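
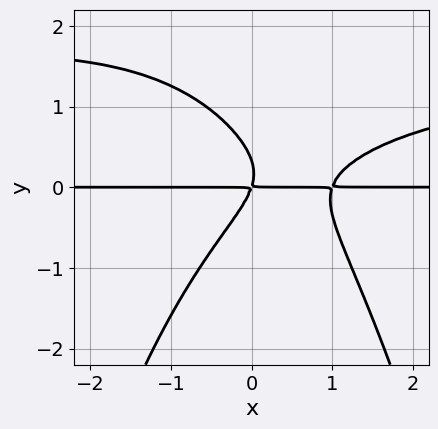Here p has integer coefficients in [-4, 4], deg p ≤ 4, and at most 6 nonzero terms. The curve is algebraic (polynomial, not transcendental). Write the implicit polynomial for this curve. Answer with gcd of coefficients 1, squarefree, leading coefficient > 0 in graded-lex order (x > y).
(a) deg p = 4. A generic line meets the curve in up to 4 points.
(b) Observable constraints: the visible x-axis segment lies entirely on the curve.
(c) These observations pin down the coefficients.

2*x^2*y^2 - 3*x^2*y + 3*y^3 + 3*x*y - y^2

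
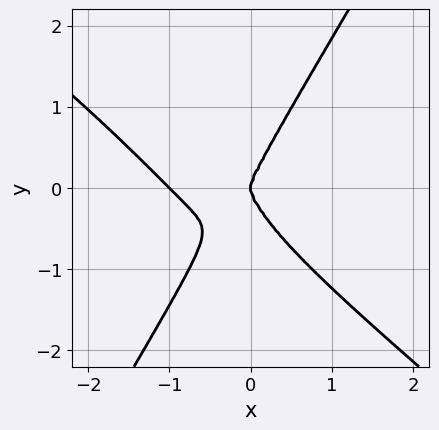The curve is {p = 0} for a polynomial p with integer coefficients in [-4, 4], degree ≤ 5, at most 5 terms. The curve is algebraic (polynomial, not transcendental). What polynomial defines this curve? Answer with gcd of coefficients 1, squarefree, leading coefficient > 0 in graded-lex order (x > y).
3*x^4 + 3*x^3*y - y^4 + 3*x^3

First, degree: the shape is more complex than any degree-3 curve, so deg p = 4.
Then, from the visible intercepts: it meets the y-axis at y = 0 (among the integer gridlines); the x-axis gridline crossings are at x ∈ {-1, 0}.
Finally, the integer polynomial consistent with all of this is the stated p.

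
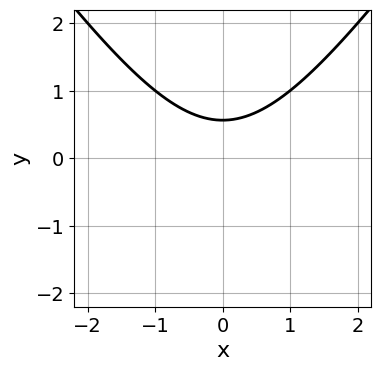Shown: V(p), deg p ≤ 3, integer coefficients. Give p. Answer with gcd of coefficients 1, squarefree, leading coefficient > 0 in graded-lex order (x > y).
(a) Degree: the shape is more complex than any degree-1 curve, so deg p = 2.
(b) Symmetries: mirror symmetry x ↦ −x ⇒ only even powers of x.
(c) Reading off the gridlines: the curve avoids every integer x-axis point in the box.
(d) These observations pin down the coefficients.

2*x^2 - y^2 - 3*y + 2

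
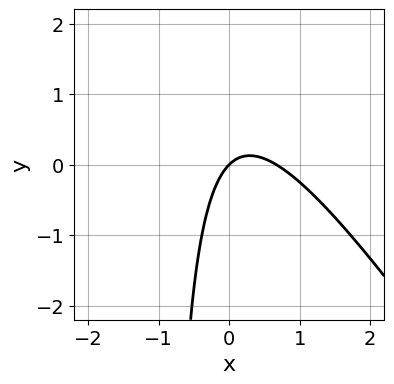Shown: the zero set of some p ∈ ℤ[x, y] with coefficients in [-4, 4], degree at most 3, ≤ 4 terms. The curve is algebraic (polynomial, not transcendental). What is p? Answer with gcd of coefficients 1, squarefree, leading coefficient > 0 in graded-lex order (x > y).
3*x^2 + 2*x*y - 2*x + 2*y

(a) deg p = 2.
(b) Observable constraints: one y-axis crossing is at y = 0; it crosses the x-axis at the gridline x = 0.
(c) The integer polynomial consistent with all of this is the stated p.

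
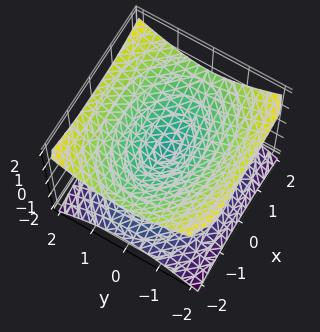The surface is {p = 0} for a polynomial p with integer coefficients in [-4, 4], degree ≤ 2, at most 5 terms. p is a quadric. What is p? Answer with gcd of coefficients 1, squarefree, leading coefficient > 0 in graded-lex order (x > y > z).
First, deg p = 2. Two nappes meeting at a single point; a quadric.
Then, symmetries: the x ↦ −x reflection is a symmetry, so x appears only in even powers; the y ↦ −y reflection is a symmetry, so y appears only in even powers; the z ↦ −z reflection is a symmetry, so z appears only in even powers.
Then, reading off the gridlines: one y-axis crossing is at y = 0; it crosses the z-axis at the gridline z = 0; one x-axis crossing is at x = 0.
Finally, together with the visible shape, these determine p as stated.

x^2 + 2*y^2 - 3*z^2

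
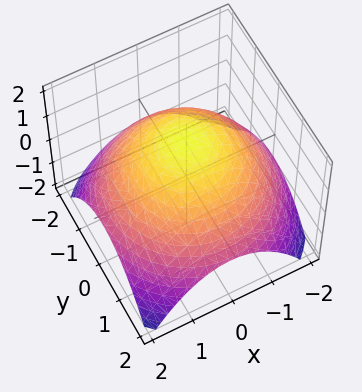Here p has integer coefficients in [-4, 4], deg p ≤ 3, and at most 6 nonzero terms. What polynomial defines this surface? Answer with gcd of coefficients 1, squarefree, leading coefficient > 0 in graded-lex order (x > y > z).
x^2 + y^2 + 2*z - 3

deg p = 2. A generic line meets the surface in up to 2 points.
By symmetry, every cross-section ⟂ z is a circle, so x, y appear only via x² + y².
Checking where it meets the axes: a circular section at z = 1 has radius exactly 1.
Fitting integer coefficients to these (and the overall shape) gives p.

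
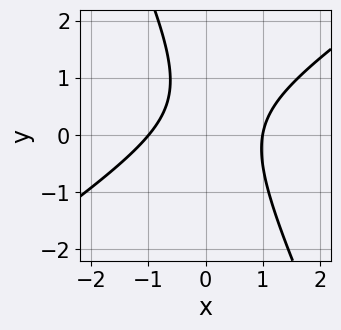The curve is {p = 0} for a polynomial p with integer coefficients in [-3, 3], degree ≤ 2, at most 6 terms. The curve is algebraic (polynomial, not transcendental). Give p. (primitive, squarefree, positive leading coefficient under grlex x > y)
(a) deg p = 2. A generic line meets the curve in up to 2 points.
(b) Observable constraints: it misses every integer gridline on the y-axis; the x-axis gridline crossings are at x ∈ {-1, 1}.
(c) These observations pin down the coefficients.

3*x^2 - 3*x*y - 2*y^2 + 2*y - 3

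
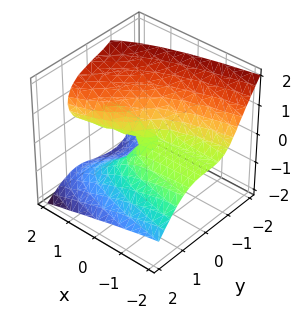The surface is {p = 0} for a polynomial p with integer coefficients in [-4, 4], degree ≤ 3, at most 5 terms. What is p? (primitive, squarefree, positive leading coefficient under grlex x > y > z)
2*y^3 + 2*z^3 - 3*x*z + 2*y*z

First, the degree is 3 — a generic line meets the surface in up to 3 points.
Then, checking where it meets the axes: it meets the y-axis at y = 0 (among the integer gridlines); the visible x-axis segment lies entirely on the surface.
Finally, assembling these constraints gives the stated polynomial.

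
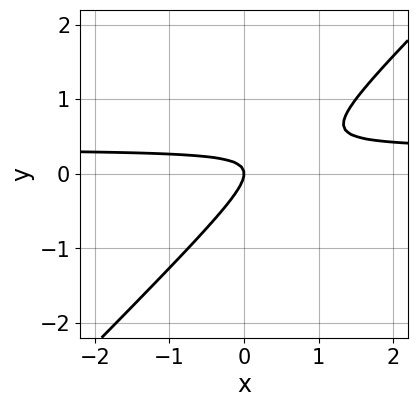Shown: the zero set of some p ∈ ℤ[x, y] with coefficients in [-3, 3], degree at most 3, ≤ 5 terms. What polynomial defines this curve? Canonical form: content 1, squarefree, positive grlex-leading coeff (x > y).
3*x*y - 3*y^2 - x

Degree: the shape is more complex than any degree-1 curve, so deg p = 2.
Against the integer gridlines: it crosses the y-axis at the gridline y = 0; one x-axis crossing is at x = 0.
Putting this together gives p.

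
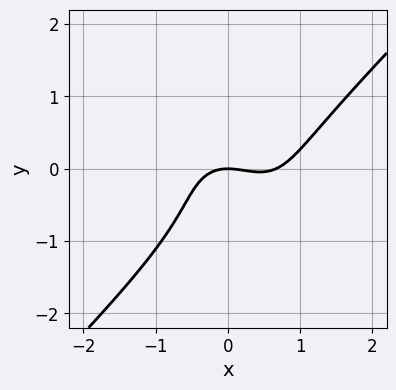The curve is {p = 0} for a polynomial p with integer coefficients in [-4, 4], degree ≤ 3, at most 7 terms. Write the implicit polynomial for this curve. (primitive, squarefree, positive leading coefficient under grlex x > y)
1. Degree: no degree-2 curve has this shape, so deg p = 3.
2. From the visible intercepts: it crosses the y-axis at the gridline y = 0; it meets the x-axis at x = 0 (among the integer gridlines).
3. Fitting integer coefficients to these (and the overall shape) gives p.

3*x^3 - 3*y^3 - 2*x^2 - 2*y^2 - 3*y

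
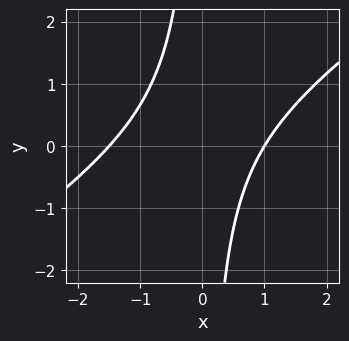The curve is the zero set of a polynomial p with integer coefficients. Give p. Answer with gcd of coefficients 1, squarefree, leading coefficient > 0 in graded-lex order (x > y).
2*x^2 - 3*x*y + x - 3

The degree is 2 — a generic line meets the curve in up to 2 points.
Observable constraints: it crosses the x-axis at the gridline x = 1; the curve avoids every integer y-axis point in the box.
Fitting integer coefficients to these (and the overall shape) gives p.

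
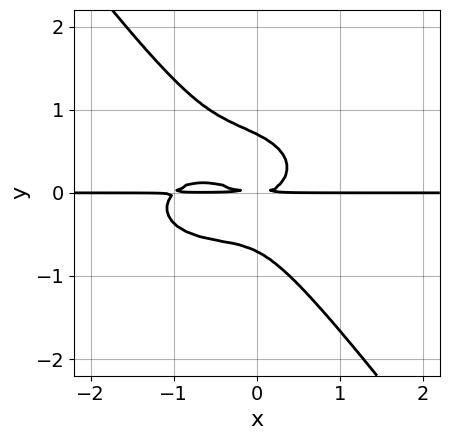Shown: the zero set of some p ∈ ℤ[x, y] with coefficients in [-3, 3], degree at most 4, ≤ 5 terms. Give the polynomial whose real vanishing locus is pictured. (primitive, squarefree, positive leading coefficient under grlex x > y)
The degree is 4 — the shape is more complex than any degree-3 curve.
Checking where it meets the axes: every point of the x-axis in the box is on the curve.
Together with the visible shape, these determine p as stated.

x^3*y + 2*x*y^3 + 2*y^4 + x^2*y - y^2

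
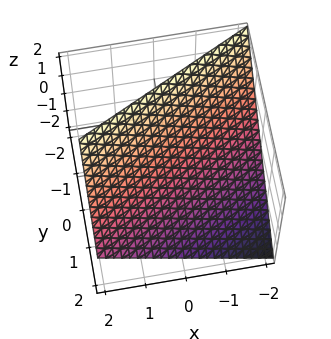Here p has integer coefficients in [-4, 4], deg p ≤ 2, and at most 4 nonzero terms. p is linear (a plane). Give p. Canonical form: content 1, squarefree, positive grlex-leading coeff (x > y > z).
(a) Degree: every cross-section is a straight line — this is a plane, so deg p = 1.
(b) Checking where it meets the axes: it crosses the z-axis at the gridline z = 1; it meets the x-axis at x = -2 (among the integer gridlines); it crosses the y-axis at the gridline y = 1.
(c) Putting this together gives p.

x - 2*y - 2*z + 2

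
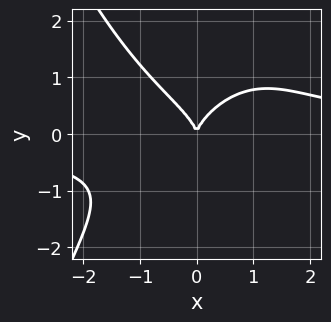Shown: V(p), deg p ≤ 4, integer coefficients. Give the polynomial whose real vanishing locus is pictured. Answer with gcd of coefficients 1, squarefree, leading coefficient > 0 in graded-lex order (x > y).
2*x^3*y + 3*y^3 - 3*x^2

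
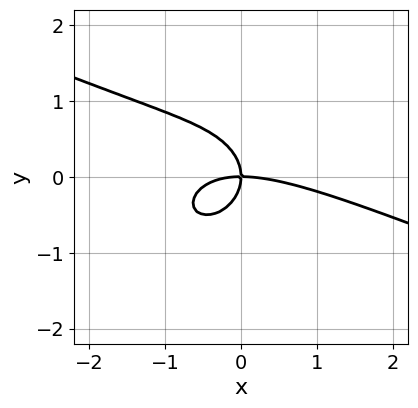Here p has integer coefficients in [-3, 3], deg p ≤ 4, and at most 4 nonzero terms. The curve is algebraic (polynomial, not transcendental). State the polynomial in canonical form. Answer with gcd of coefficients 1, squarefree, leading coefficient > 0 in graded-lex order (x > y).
x^3 + 2*x^2*y + 3*y^3 + 3*x*y

1. Degree: no degree-2 curve has this shape, so deg p = 3.
2. Against the integer gridlines: it crosses the x-axis at the gridline x = 0; it crosses the y-axis at the gridline y = 0.
3. Together with the visible shape, these determine p as stated.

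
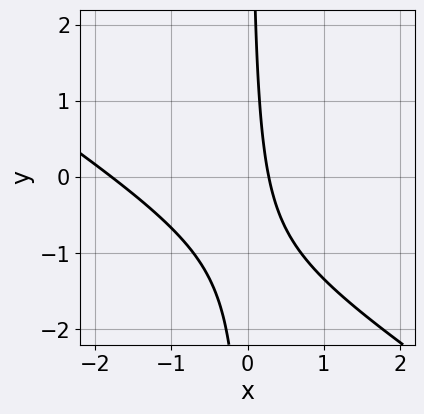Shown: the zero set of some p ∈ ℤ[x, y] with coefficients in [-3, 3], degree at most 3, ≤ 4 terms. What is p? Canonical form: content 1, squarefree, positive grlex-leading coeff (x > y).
2*x^2 + 3*x*y + 3*x - 1

Degree: no degree-1 curve has this shape, so deg p = 2.
Reading off the gridlines: the curve avoids every integer y-axis point in the box.
Putting this together gives p.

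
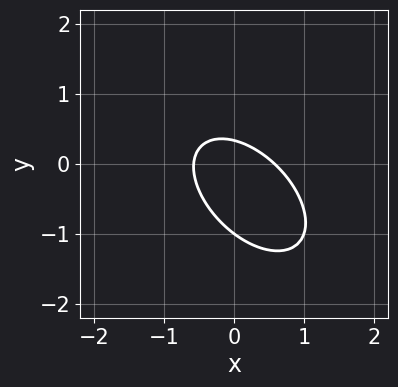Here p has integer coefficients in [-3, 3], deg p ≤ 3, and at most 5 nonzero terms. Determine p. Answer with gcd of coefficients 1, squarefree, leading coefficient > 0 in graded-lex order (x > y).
3*x^2 + 3*x*y + 3*y^2 + 2*y - 1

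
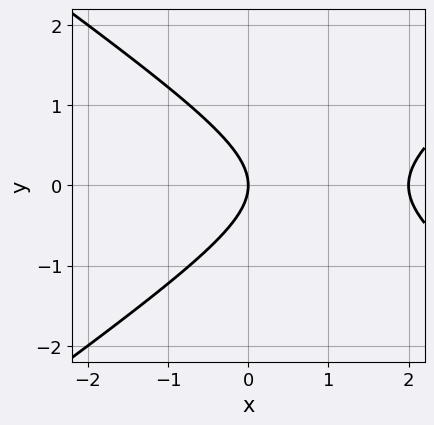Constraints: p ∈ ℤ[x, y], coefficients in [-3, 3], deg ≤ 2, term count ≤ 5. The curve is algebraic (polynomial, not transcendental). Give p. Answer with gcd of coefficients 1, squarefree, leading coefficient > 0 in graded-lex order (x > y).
x^2 - 2*y^2 - 2*x

1. The degree is 2 — a generic line meets the curve in up to 2 points.
2. Symmetries: it's symmetric under y → −y, forcing even powers of y.
3. From the visible intercepts: one y-axis crossing is at y = 0; among the integer gridlines, it crosses the x-axis at x ∈ {0, 2}.
4. Putting this together gives p.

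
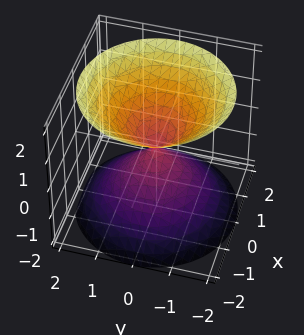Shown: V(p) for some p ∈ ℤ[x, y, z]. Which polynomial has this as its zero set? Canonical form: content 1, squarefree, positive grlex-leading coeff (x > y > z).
First, there are 2 components. They look like related sheets of one shape, so recover p as a whole.
Next, deg p = 2. Two nappes meeting at a single point; a quadric.
Next, symmetries: it's symmetric under z → −z, forcing even powers of z; the surface is invariant under rotation about z: p = q(x² + y², z).
Then, from the visible intercepts: it meets the z-axis at z = 0 (among the integer gridlines); one y-axis crossing is at y = 0; it crosses the x-axis at the gridline x = 0; a circular section at z = 1 has radius exactly 1.
Finally, matching integer coefficients to the picture gives p.

x^2 + y^2 - z^2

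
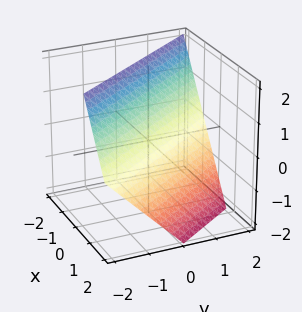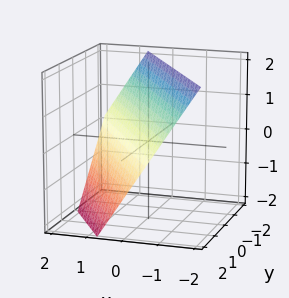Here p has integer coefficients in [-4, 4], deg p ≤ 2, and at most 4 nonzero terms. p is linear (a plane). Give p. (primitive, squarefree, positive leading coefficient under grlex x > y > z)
3*x + 2*y + 2*z - 2

1. The degree is 1 — the surface is flat (a plane).
2. Checking where it meets the axes: one z-axis crossing is at z = 1; it crosses the y-axis at the gridline y = 1.
3. Fitting integer coefficients to these (and the overall shape) gives p.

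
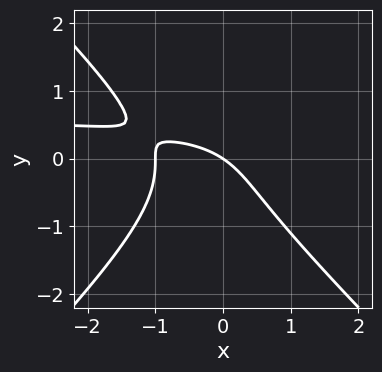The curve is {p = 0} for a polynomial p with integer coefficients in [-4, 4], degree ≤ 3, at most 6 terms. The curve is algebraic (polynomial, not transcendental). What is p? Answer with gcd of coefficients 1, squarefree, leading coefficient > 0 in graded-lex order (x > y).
3*x^2*y - 3*y^3 - 2*x^2 - 2*x - 3*y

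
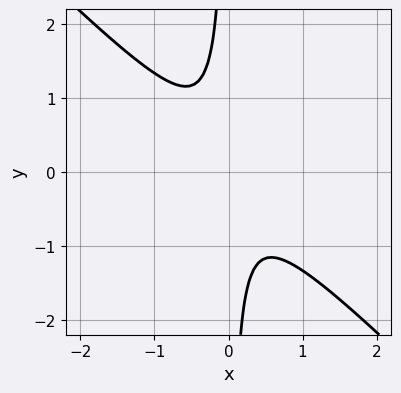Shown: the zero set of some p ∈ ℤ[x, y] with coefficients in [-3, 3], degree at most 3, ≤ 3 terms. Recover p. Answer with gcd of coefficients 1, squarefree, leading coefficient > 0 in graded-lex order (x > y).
3*x^2 + 3*x*y + 1

First, the degree is 2 — no degree-1 curve has this shape.
Then, from the axis intercepts and sections: no y-intercept at any integer in the box; it misses every integer gridline on the x-axis.
Finally, assembling these constraints gives the stated polynomial.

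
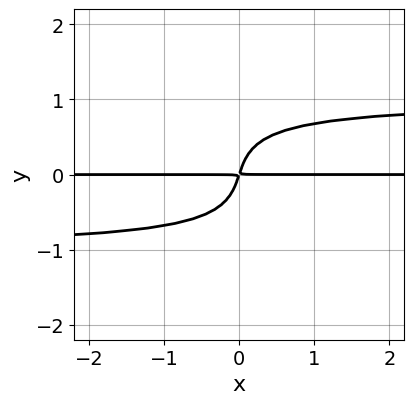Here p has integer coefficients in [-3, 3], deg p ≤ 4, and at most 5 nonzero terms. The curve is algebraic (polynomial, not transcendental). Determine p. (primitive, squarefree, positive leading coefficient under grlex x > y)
3*x*y^3 + 3*y^4 - 3*x*y + y^2

First, degree: no degree-3 curve has this shape, so deg p = 4.
Next, against the integer gridlines: the visible x-axis segment lies entirely on the curve.
Finally, together with the visible shape, these determine p as stated.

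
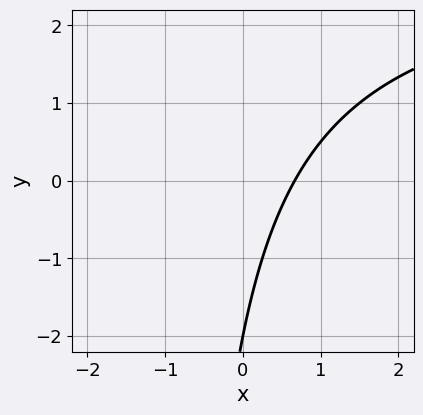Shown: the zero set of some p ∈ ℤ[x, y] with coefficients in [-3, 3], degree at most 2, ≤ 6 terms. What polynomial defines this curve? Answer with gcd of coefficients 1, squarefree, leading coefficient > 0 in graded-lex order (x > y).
x*y - 3*x + y + 2

1. Degree: no degree-1 curve has this shape, so deg p = 2.
2. From the axis intercepts and sections: it crosses the y-axis at the gridline y = -2.
3. Fitting integer coefficients to these (and the overall shape) gives p.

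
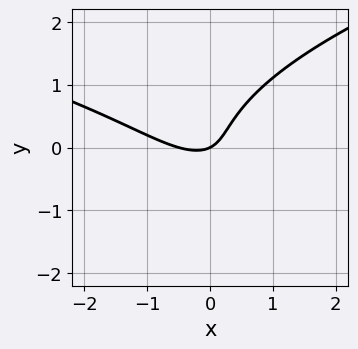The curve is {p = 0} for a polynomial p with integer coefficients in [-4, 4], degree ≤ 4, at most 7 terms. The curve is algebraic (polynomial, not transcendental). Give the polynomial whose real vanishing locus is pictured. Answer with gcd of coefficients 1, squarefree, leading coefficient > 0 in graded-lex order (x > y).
First, degree: no degree-2 curve has this shape, so deg p = 3.
Then, reading off the gridlines: it crosses the y-axis at the gridline y = 0; one x-axis crossing is at x = 0.
Finally, together with the visible shape, these determine p as stated.

3*y^3 - 2*x^2 - 3*x*y - x + 2*y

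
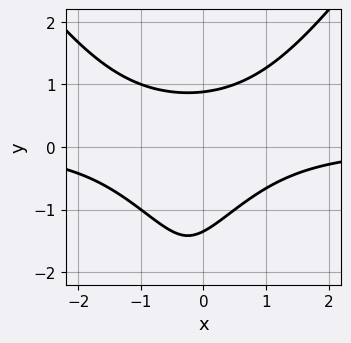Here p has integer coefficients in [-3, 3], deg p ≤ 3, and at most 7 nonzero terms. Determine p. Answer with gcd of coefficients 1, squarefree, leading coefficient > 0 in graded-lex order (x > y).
2*x^2*y - y^3 + x*y - 3*y^2 + 3

First, the degree is 3 — a generic line meets the curve in up to 3 points.
Next, from the axis intercepts and sections: the curve avoids every integer x-axis point in the box.
Finally, assembling these constraints gives the stated polynomial.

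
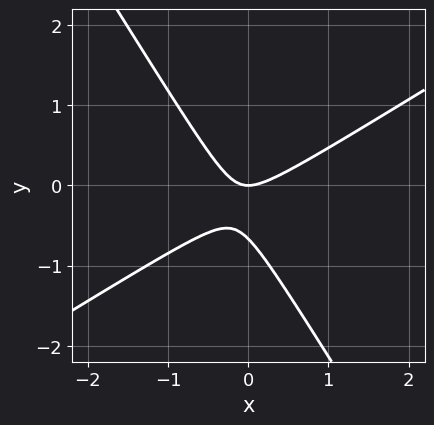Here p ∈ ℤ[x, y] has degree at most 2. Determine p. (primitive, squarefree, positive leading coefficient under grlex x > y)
3*x^2 - 3*x*y - 3*y^2 - 2*y

1. Degree: the shape is more complex than any degree-1 curve, so deg p = 2.
2. Checking where it meets the axes: it meets the y-axis at y = 0 (among the integer gridlines); one x-axis crossing is at x = 0.
3. Matching integer coefficients to the picture gives p.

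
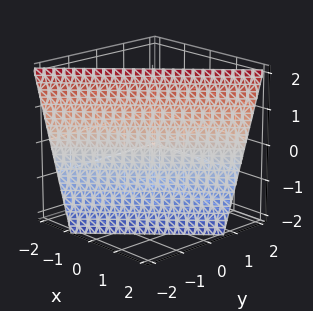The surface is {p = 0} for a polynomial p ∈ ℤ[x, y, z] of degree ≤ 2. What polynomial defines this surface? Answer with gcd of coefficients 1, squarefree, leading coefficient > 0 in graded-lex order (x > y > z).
3*x - 3*y + z - 2

1. The degree is 1 — the surface is flat (a plane).
2. Observable constraints: it crosses the z-axis at the gridline z = 2.
3. Fitting integer coefficients to these (and the overall shape) gives p.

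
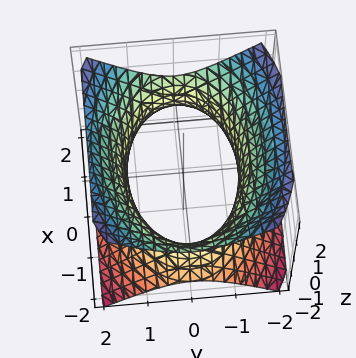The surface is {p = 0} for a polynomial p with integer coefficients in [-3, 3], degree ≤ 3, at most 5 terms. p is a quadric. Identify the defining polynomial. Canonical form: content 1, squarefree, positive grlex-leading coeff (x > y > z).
x^2 + 2*y^2 - 2*z^2 - 3

1. deg p = 2. One connected sheet with a waist; a quadric.
2. Symmetries: the z ↦ −z reflection is a symmetry, so z appears only in even powers; the x ↦ −x reflection is a symmetry, so x appears only in even powers; it's symmetric under y → −y, forcing even powers of y.
3. From the axis intercepts and sections: it misses every integer gridline on the z-axis.
4. Matching integer coefficients to the picture gives p.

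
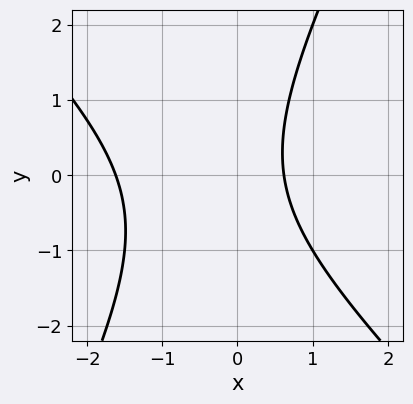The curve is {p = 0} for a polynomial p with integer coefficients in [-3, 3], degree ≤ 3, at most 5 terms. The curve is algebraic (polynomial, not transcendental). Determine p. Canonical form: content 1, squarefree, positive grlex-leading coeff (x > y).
1. Degree: the shape is more complex than any degree-1 curve, so deg p = 2.
2. Observable constraints: the curve avoids every integer y-axis point in the box.
3. These observations pin down the coefficients.

2*x^2 + x*y - y^2 + 2*x - 2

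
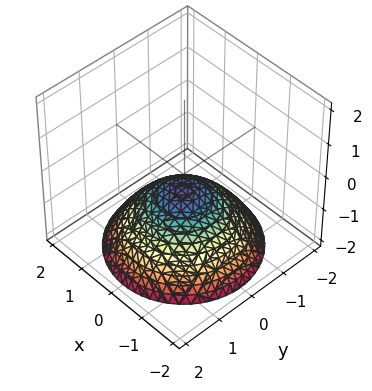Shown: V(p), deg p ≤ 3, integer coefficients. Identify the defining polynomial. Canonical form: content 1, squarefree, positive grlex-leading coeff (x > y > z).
x^2 + y^2 + 2*z + 1

First, deg p = 2.
Next, by symmetry, the surface is invariant under rotation about z: p = q(x² + y², z).
Then, checking where it meets the axes: no x-intercept at any integer in the box; a circular section at z = -2 has radius between 1 and 2; the surface avoids every integer y-axis point in the box.
Finally, putting this together gives p.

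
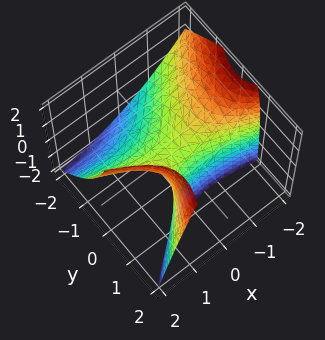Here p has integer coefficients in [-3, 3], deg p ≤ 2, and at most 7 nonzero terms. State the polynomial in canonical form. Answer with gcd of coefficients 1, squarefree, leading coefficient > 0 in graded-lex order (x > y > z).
1. deg p = 2. The shape is more complex than any degree-1 surface.
2. From the visible intercepts: it crosses the z-axis at the gridline z = 0; it meets the y-axis at y = 0 (among the integer gridlines); it meets the x-axis at x = 0 (among the integer gridlines).
3. Putting this together gives p.

x^2 + 2*x*y - 2*y^2 + 2*y*z - 2*z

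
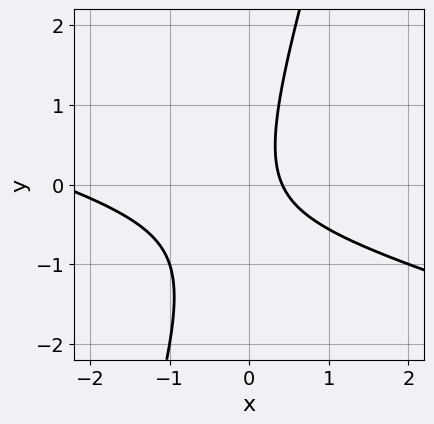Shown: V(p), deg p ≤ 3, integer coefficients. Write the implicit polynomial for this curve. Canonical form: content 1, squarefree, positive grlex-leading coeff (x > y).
x^2 + 3*x*y - y^2 + 2*x - 1

1. Degree: a generic line meets the curve in up to 2 points, so deg p = 2.
2. Against the integer gridlines: no y-intercept at any integer in the box.
3. These observations pin down the coefficients.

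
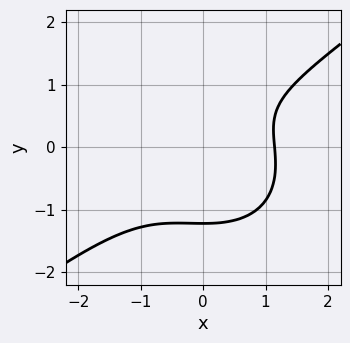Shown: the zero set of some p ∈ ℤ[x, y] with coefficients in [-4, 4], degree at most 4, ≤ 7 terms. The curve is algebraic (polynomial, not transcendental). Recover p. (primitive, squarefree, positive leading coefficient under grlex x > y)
1. deg p = 3. The shape is more complex than any degree-2 curve.
2. Matching integer coefficients to the picture gives p.

2*x^3 - x^2*y - 3*y^3 + 2*y - 3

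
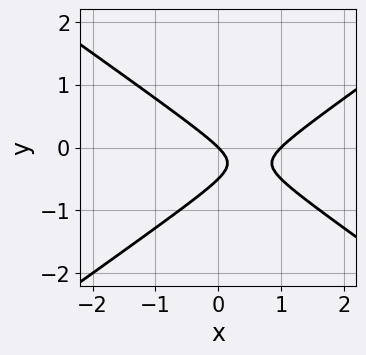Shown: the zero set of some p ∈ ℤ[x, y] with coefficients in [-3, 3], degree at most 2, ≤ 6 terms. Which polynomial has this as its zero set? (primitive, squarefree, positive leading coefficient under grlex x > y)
First, the degree is 2 — no degree-1 curve has this shape.
Then, against the integer gridlines: among the integer gridlines, it crosses the x-axis at x ∈ {0, 1}; it crosses the y-axis at the gridline y = 0.
Finally, solving for integer coefficients yields p as stated.

x^2 - 2*y^2 - x - y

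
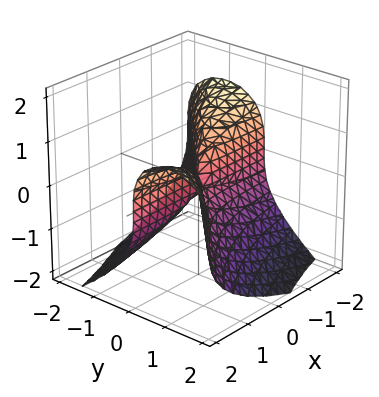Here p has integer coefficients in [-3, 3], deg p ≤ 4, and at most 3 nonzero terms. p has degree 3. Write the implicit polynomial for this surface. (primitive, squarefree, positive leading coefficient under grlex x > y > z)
Degree: the shape is more complex than any degree-2 surface, so deg p = 3.
Observable constraints: one y-axis crossing is at y = 0; it crosses the z-axis at the gridline z = 0; the visible x-axis segment lies entirely on the surface.
Putting this together gives p.

z^3 - 2*x*y + 2*y^2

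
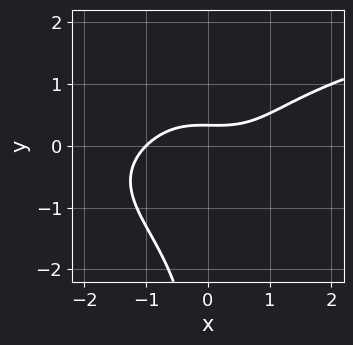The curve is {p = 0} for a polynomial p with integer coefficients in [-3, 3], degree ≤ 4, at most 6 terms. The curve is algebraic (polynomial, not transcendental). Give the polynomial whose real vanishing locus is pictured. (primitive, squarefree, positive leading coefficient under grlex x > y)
The degree is 4 — the shape is more complex than any degree-3 curve.
From the visible intercepts: it crosses the x-axis at the gridline x = -1.
The integer polynomial consistent with all of this is the stated p.

x^2*y^2 + x*y^3 - x^3 + 3*y - 1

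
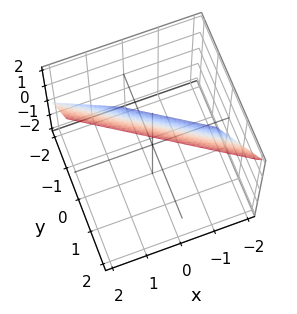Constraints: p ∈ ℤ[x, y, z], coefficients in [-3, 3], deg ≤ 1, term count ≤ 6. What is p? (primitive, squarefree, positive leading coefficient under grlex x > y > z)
2*x + 3*y - 2*z + 2

(a) deg p = 1. The surface is flat (a plane).
(b) Checking where it meets the axes: it crosses the z-axis at the gridline z = 1; it crosses the x-axis at the gridline x = -1.
(c) Together with the visible shape, these determine p as stated.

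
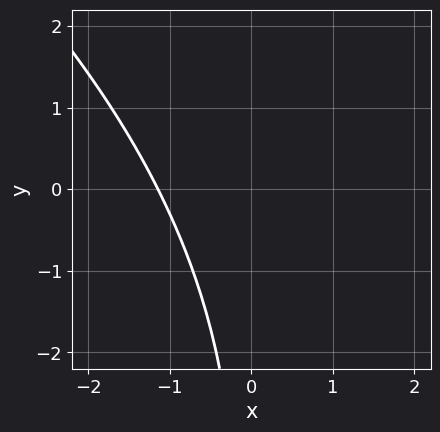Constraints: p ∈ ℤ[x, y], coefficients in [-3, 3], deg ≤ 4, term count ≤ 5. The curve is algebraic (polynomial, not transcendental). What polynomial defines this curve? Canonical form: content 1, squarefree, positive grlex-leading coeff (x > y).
The degree is 3 — no degree-2 curve has this shape.
From the visible intercepts: it misses every integer gridline on the y-axis.
Putting this together gives p.

2*x^3 + 3*x^2*y + x*y^2 + 3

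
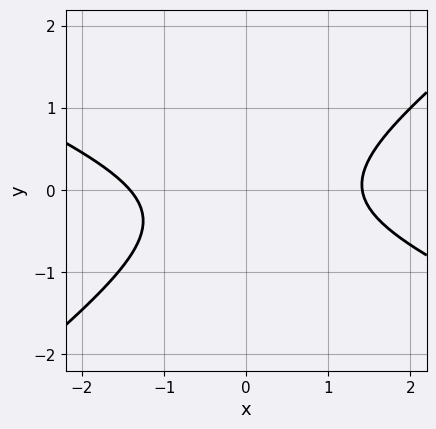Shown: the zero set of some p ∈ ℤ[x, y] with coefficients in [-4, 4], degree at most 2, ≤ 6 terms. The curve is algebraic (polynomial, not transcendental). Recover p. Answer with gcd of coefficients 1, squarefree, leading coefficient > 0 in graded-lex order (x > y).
x^2 + x*y - 3*y^2 - y - 2

1. Degree: the shape is more complex than any degree-1 curve, so deg p = 2.
2. From the visible intercepts: no y-intercept at any integer in the box.
3. These observations pin down the coefficients.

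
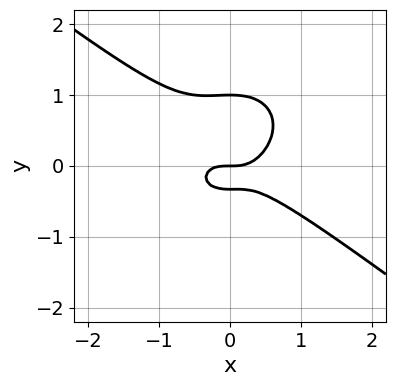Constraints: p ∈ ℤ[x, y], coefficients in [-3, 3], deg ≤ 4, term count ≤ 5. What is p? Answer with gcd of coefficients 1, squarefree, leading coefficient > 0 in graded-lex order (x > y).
Degree: no degree-2 curve has this shape, so deg p = 3.
Against the integer gridlines: it crosses the x-axis at the gridline x = 0; among the integer gridlines, it crosses the y-axis at y ∈ {0, 1}.
The integer polynomial consistent with all of this is the stated p.

2*x^3 + x^2*y + 3*y^3 - 2*y^2 - y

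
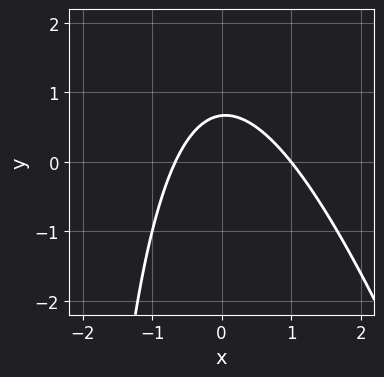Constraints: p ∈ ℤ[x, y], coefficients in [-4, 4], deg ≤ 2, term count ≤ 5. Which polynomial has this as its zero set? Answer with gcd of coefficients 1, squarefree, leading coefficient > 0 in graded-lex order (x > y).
3*x^2 + x*y - x + 3*y - 2

First, degree: the shape is more complex than any degree-1 curve, so deg p = 2.
Next, reading off the gridlines: it crosses the x-axis at the gridline x = 1.
Finally, putting this together gives p.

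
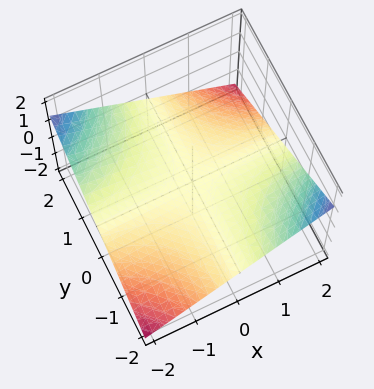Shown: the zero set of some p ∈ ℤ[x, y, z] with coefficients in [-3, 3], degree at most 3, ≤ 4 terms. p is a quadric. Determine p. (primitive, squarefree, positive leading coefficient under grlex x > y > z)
x*y + 3*z

The degree is 2 — a hyperbolic paraboloid; a quadric.
Reading off the gridlines: every point of the x-axis in the box is on the surface; the visible y-axis segment lies entirely on the surface; it crosses the z-axis at the gridline z = 0.
Putting this together gives p.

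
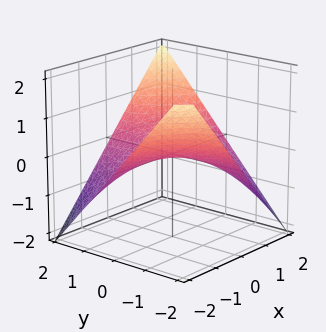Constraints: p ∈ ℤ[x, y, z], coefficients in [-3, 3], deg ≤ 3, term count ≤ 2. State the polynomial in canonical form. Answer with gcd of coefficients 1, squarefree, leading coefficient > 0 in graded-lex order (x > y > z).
Degree: a saddle surface; a quadric, so deg p = 2.
Checking where it meets the axes: the visible x-axis segment lies entirely on the surface; the visible y-axis segment lies entirely on the surface; it crosses the z-axis at the gridline z = 0.
Together with the visible shape, these determine p as stated.

x*y - 2*z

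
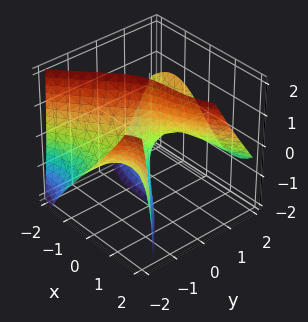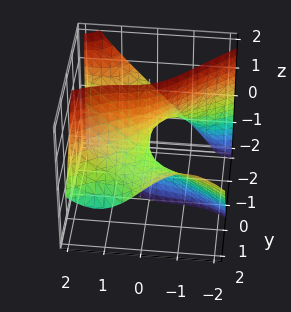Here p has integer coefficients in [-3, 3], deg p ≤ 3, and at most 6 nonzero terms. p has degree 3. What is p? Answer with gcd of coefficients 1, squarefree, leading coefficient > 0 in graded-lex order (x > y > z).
First, deg p = 3.
Next, against the integer gridlines: every point of the y-axis in the box is on the surface; it crosses the x-axis at the gridline x = 0; every point of the z-axis in the box is on the surface.
Finally, putting this together gives p.

x^3 - x^2*z - 2*x*y^2 - 3*y*z + 2*x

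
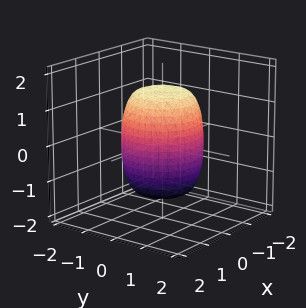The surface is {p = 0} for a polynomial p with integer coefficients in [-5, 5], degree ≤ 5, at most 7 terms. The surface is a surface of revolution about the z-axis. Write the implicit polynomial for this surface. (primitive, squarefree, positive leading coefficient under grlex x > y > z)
2*x^4 + 4*x^2*y^2 + 2*y^4 - x^2 - y^2 + z^2 - 2

The degree is 4 — the shape is more complex than any degree-3 surface.
Symmetry: the z-axis is an axis of rotation, so x and y enter only as x² + y².
From the axis intercepts and sections: a circular section at z = -1 has radius exactly 1.
Fitting integer coefficients to these (and the overall shape) gives p.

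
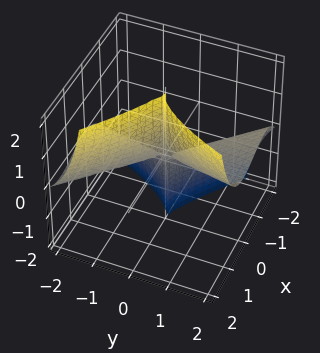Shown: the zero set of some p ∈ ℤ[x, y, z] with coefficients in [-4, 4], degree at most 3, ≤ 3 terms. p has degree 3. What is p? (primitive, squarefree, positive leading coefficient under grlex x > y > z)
x^3 + x^2*y - y^2*z

The degree is 3 — a generic line meets the surface in up to 3 points.
Reading off the gridlines: every point of the y-axis in the box is on the surface; the visible z-axis segment lies entirely on the surface.
These observations pin down the coefficients.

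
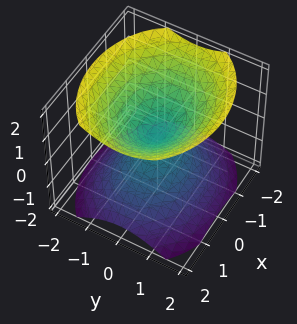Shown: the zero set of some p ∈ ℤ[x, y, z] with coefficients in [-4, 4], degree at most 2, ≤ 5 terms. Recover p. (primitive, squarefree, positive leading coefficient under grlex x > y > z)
First, I count 2 distinct pieces.
Next, degree: a double cone through the origin; a quadric, so deg p = 2.
Next, symmetries: mirror symmetry x ↦ −x ⇒ only even powers of x; it's symmetric under y → −y, forcing even powers of y; it's symmetric under z → −z, forcing even powers of z.
Then, checking where it meets the axes: one y-axis crossing is at y = 0; one x-axis crossing is at x = 0; one z-axis crossing is at z = 0.
Finally, solving for integer coefficients yields p as stated.

2*x^2 + 3*y^2 - 3*z^2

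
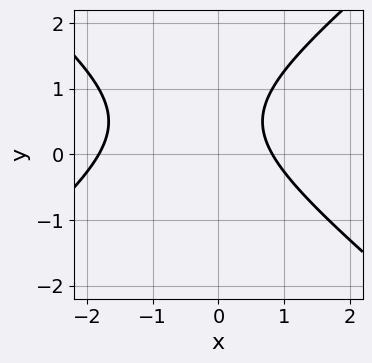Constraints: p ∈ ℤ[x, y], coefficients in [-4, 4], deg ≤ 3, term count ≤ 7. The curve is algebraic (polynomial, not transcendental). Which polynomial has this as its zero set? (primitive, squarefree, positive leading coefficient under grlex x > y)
First, degree: a generic line meets the curve in up to 2 points, so deg p = 2.
Then, from the visible intercepts: it misses every integer gridline on the y-axis.
Finally, these observations pin down the coefficients.

2*x^2 - 3*y^2 + 2*x + 3*y - 3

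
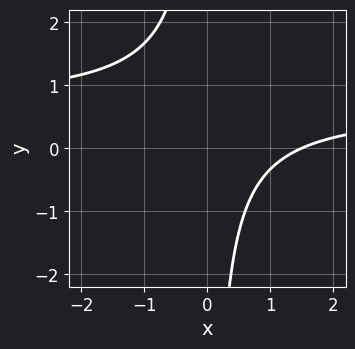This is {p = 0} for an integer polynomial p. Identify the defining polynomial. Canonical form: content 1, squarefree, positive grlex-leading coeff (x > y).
3*x*y - 2*x + 3

1. Degree: no degree-1 curve has this shape, so deg p = 2.
2. From the visible intercepts: it misses every integer gridline on the y-axis.
3. The integer polynomial consistent with all of this is the stated p.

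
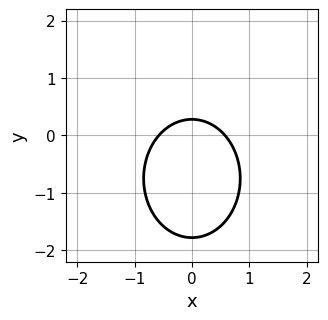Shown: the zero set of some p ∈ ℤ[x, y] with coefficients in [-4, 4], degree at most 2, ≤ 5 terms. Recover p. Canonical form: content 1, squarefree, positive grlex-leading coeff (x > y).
Degree: the shape is more complex than any degree-1 curve, so deg p = 2.
Symmetries: the x ↦ −x reflection is a symmetry, so x appears only in even powers.
Assembling these constraints gives the stated polynomial.

3*x^2 + 2*y^2 + 3*y - 1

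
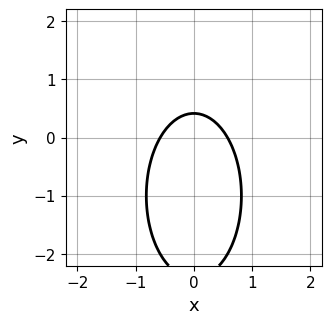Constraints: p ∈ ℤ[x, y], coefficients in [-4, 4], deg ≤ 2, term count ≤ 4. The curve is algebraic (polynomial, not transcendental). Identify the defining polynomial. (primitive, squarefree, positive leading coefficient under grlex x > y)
3*x^2 + y^2 + 2*y - 1

First, degree: a generic line meets the curve in up to 2 points, so deg p = 2.
Then, symmetries: mirror symmetry x ↦ −x ⇒ only even powers of x.
Finally, putting this together gives p.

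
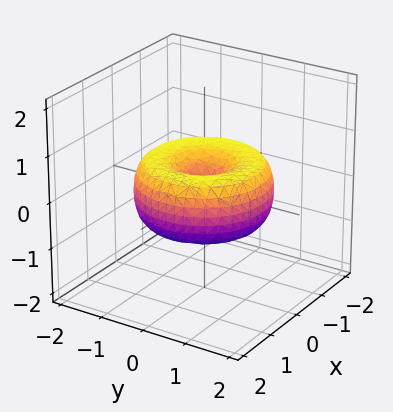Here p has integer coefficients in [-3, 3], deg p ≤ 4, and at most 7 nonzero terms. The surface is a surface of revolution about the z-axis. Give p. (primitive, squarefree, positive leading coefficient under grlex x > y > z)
x^4 + 2*x^2*y^2 + y^4 - 2*x^2 - 2*y^2 + 2*z^2

1. deg p = 4. The shape is more complex than any degree-3 surface.
2. Symmetries: the surface is invariant under rotation about z: p = q(x² + y², z).
3. Against the integer gridlines: it meets the z-axis at z = 0 (among the integer gridlines); it meets the y-axis at y = 0 (among the integer gridlines); one x-axis crossing is at x = 0.
4. Together with the visible shape, these determine p as stated.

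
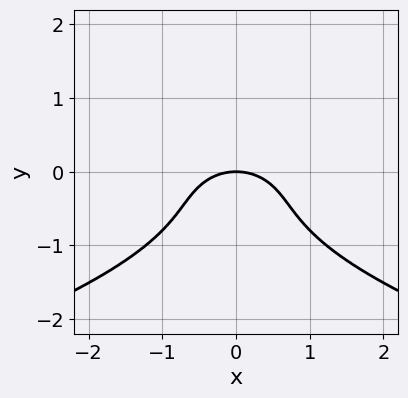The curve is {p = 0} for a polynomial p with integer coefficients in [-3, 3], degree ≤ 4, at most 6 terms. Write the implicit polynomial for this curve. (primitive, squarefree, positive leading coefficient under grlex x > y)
3*y^3 + 2*x^2 + 3*y^2 + 3*y

1. Degree: the shape is more complex than any degree-2 curve, so deg p = 3.
2. Symmetries: it's symmetric under x → −x, forcing even powers of x.
3. Observable constraints: one y-axis crossing is at y = 0; it meets the x-axis at x = 0 (among the integer gridlines).
4. Assembling these constraints gives the stated polynomial.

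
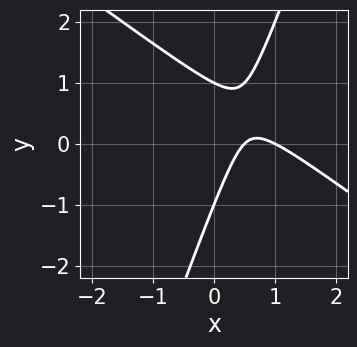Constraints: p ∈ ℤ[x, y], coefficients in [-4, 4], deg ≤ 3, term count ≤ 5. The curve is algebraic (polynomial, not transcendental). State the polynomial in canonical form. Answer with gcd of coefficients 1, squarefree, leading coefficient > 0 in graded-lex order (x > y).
Degree: the shape is more complex than any degree-1 curve, so deg p = 2.
Observable constraints: it meets the x-axis at x = 1 (among the integer gridlines); among the integer gridlines, it crosses the y-axis at y ∈ {-1, 1}.
Putting this together gives p.

2*x^2 + 2*x*y - y^2 - 3*x + 1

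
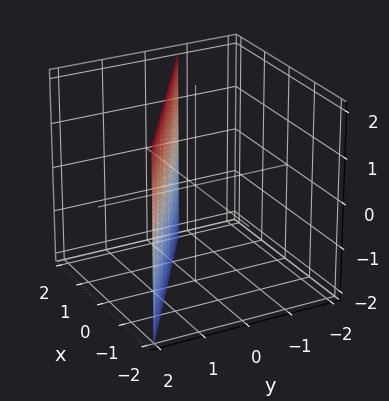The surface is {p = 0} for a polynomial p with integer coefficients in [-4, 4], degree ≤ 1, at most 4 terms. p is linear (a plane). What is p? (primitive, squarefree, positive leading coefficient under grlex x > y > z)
(a) Degree: the surface is flat (a plane), so deg p = 1.
(b) Observable constraints: it crosses the x-axis at the gridline x = 1; it misses every integer gridline on the z-axis.
(c) Fitting integer coefficients to these (and the overall shape) gives p.

2*x + 3*y - 2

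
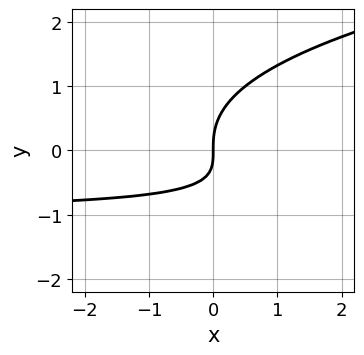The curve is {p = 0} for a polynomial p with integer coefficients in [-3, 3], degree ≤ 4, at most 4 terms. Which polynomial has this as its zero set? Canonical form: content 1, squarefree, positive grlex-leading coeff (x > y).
deg p = 3.
From the axis intercepts and sections: it crosses the y-axis at the gridline y = 0; one x-axis crossing is at x = 0.
Solving for integer coefficients yields p as stated.

y^3 - x*y - x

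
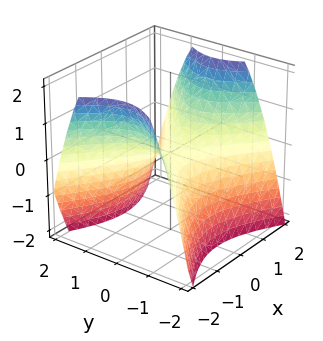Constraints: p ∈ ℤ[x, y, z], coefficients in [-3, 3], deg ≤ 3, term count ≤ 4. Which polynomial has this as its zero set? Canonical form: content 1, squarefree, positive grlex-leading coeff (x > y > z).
2*x^2 - 3*y^2 - 3*z

(a) Degree: a hyperbolic paraboloid; a quadric, so deg p = 2.
(b) Symmetries: the y ↦ −y reflection is a symmetry, so y appears only in even powers; it's symmetric under x → −x, forcing even powers of x.
(c) From the visible intercepts: it crosses the z-axis at the gridline z = 0; it crosses the x-axis at the gridline x = 0; one y-axis crossing is at y = 0.
(d) Together with the visible shape, these determine p as stated.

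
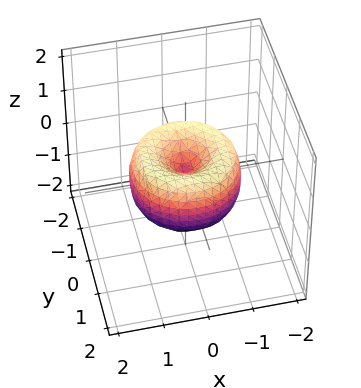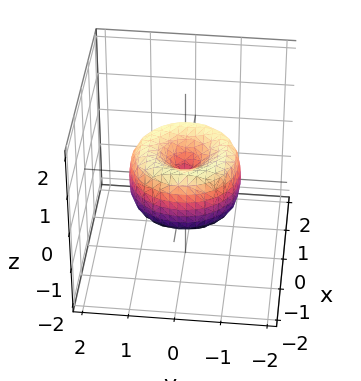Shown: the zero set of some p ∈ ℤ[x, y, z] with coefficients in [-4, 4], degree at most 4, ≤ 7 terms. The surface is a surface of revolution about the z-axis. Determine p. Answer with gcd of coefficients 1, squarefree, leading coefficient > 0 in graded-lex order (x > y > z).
2*x^4 + 4*x^2*y^2 + 2*y^4 - 3*x^2 - 3*y^2 + 2*z^2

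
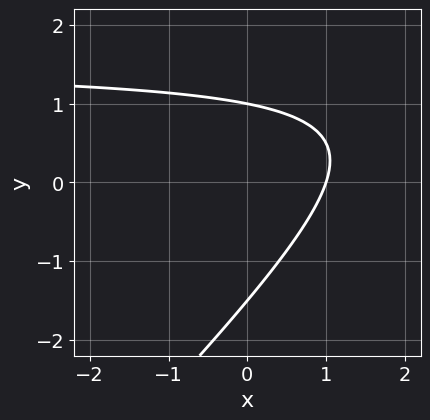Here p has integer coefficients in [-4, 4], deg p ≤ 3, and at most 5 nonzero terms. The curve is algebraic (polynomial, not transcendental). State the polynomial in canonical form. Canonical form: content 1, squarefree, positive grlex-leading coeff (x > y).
1. Degree: the shape is more complex than any degree-1 curve, so deg p = 2.
2. Checking where it meets the axes: one y-axis crossing is at y = 1; one x-axis crossing is at x = 1.
3. Solving for integer coefficients yields p as stated.

2*x*y - 2*y^2 - 3*x - y + 3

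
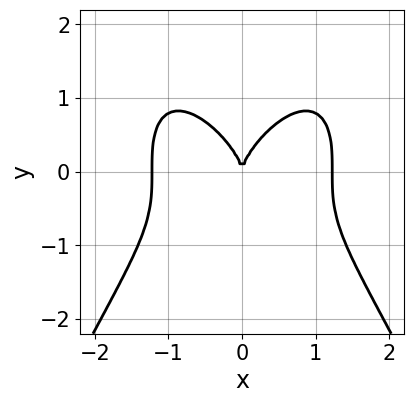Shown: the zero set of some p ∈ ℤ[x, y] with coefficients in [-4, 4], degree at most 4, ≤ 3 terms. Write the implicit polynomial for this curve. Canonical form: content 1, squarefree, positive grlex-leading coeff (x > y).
1. deg p = 4. A generic line meets the curve in up to 4 points.
2. Symmetries: the x ↦ −x reflection is a symmetry, so x appears only in even powers.
3. Checking where it meets the axes: it meets the x-axis at x = 0 (among the integer gridlines); it crosses the y-axis at the gridline y = 0.
4. Fitting integer coefficients to these (and the overall shape) gives p.

2*x^4 + 2*y^3 - 3*x^2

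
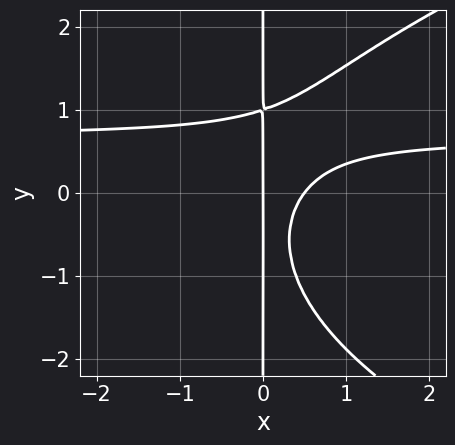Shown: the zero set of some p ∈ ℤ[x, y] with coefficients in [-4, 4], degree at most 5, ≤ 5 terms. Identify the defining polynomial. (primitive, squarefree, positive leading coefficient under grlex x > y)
x*y^3 - 3*x^2*y + 2*x^2 - x

Degree: the shape is more complex than any degree-3 curve, so deg p = 4.
Against the integer gridlines: every point of the y-axis in the box is on the curve; one x-axis crossing is at x = 0.
Assembling these constraints gives the stated polynomial.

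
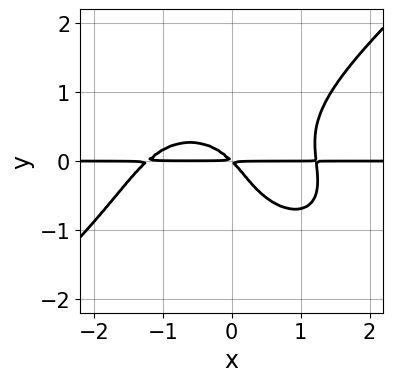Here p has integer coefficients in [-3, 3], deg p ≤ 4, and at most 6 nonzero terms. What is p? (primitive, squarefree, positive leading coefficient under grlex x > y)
2*x^3*y - 3*y^4 + 3*x*y^2 - 3*x*y - 3*y^2

The degree is 4 — the shape is more complex than any degree-3 curve.
From the axis intercepts and sections: every point of the x-axis in the box is on the curve.
Matching integer coefficients to the picture gives p.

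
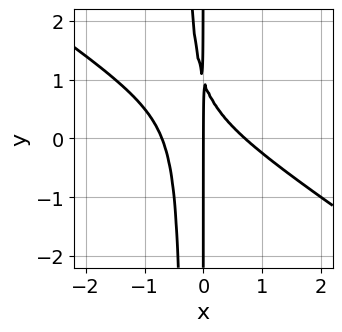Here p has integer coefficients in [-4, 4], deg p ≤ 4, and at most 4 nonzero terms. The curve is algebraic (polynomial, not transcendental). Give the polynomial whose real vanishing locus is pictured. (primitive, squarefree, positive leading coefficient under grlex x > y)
(a) deg p = 3. A generic line meets the curve in up to 3 points.
(b) Against the integer gridlines: the visible y-axis segment lies entirely on the curve; it crosses the x-axis at the gridline x = 0.
(c) Assembling these constraints gives the stated polynomial.

2*x^3 + 3*x^2*y + x*y - x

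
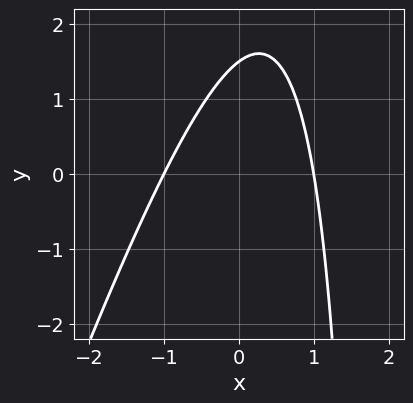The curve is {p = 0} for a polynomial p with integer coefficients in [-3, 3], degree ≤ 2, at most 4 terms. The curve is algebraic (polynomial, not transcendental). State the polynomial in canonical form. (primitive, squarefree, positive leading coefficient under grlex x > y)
3*x^2 - x*y + 2*y - 3

First, the degree is 2 — a generic line meets the curve in up to 2 points.
Then, against the integer gridlines: among the integer gridlines, it crosses the x-axis at x ∈ {-1, 1}.
Finally, fitting integer coefficients to these (and the overall shape) gives p.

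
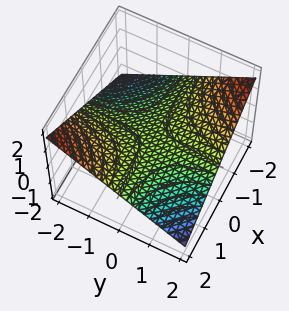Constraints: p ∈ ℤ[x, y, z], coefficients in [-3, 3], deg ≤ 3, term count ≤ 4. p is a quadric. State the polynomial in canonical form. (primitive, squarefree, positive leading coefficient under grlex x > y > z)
x*y + 3*z

1. The degree is 2 — a saddle surface; a quadric.
2. From the visible intercepts: it meets the z-axis at z = 0 (among the integer gridlines); the visible x-axis segment lies entirely on the surface.
3. Matching integer coefficients to the picture gives p.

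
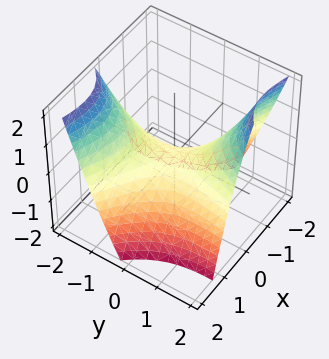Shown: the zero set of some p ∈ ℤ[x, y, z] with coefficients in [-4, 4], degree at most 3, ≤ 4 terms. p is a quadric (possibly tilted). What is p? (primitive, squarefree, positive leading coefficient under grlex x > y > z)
2*x^2 + 3*x*y - y^2 + 3*z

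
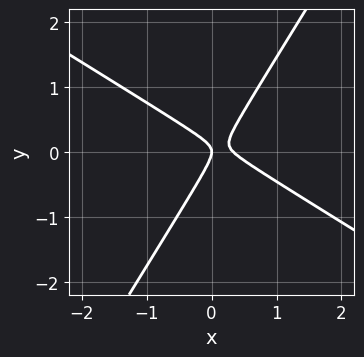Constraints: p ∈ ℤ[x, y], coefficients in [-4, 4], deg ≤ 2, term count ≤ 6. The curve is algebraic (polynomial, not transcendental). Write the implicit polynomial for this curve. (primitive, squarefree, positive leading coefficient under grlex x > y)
3*x^2 + 3*x*y - 3*y^2 - x

1. The degree is 2 — the shape is more complex than any degree-1 curve.
2. Reading off the gridlines: it crosses the x-axis at the gridline x = 0; it crosses the y-axis at the gridline y = 0.
3. Fitting integer coefficients to these (and the overall shape) gives p.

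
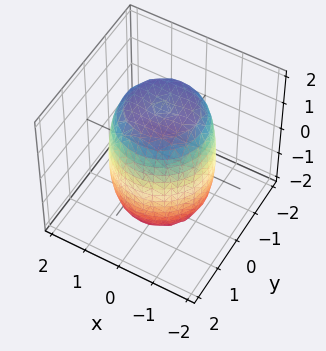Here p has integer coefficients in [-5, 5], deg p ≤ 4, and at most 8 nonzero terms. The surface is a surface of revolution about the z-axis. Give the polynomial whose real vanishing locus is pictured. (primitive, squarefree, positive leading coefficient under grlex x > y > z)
1. The degree is 4 — the shape is more complex than any degree-3 surface.
2. Symmetries: rotational symmetry about the z-axis ⇒ p depends on x, y only through x² + y².
3. From the axis intercepts and sections: a circular section at z = -1 has radius between 1 and 2.
4. Fitting integer coefficients to these (and the overall shape) gives p.

2*x^4 + 4*x^2*y^2 + 2*y^4 - 2*x^2 - 2*y^2 + z^2 - 3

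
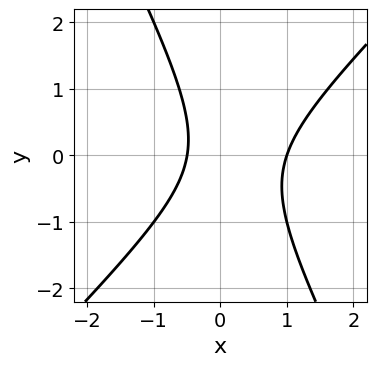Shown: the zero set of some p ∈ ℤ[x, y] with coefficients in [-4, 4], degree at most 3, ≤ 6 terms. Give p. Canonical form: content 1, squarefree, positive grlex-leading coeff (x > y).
2*x^2 - x*y - y^2 - x - 1

The degree is 2 — no degree-1 curve has this shape.
Against the integer gridlines: it meets the x-axis at x = 1 (among the integer gridlines); it misses every integer gridline on the y-axis.
Assembling these constraints gives the stated polynomial.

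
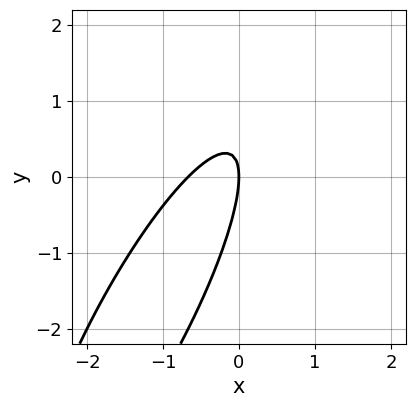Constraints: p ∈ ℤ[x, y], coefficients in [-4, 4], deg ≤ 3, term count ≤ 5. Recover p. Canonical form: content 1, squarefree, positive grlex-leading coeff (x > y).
3*x^2 - 3*x*y + y^2 + 2*x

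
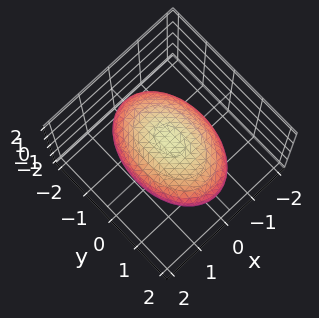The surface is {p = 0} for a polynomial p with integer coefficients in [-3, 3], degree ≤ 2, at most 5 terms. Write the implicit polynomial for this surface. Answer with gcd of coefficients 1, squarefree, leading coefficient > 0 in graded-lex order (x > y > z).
2*x^2 + y^2 + 3*z^2 - 3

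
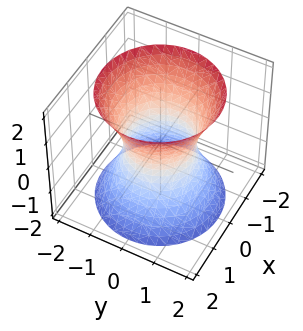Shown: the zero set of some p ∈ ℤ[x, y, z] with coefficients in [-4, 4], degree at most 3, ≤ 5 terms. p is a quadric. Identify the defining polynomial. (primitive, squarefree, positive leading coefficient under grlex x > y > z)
2*x^2 + 2*y^2 - z^2 - 2

The degree is 2 — one connected sheet with a waist; a quadric.
Symmetries: the z ↦ −z reflection is a symmetry, so z appears only in even powers; the z-axis is an axis of rotation, so x and y enter only as x² + y².
Checking where it meets the axes: among the integer gridlines, it crosses the y-axis at y ∈ {-1, 1}; a circular section at z = 2 has radius between 1 and 2.
Solving for integer coefficients yields p as stated.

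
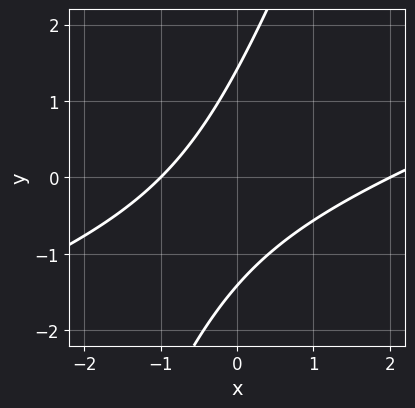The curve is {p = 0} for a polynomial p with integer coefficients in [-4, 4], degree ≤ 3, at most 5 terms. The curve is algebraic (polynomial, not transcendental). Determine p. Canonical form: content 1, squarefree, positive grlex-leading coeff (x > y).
1. deg p = 2. No degree-1 curve has this shape.
2. From the visible intercepts: the x-axis gridline crossings are at x ∈ {-1, 2}.
3. Assembling these constraints gives the stated polynomial.

x^2 - 3*x*y + y^2 - x - 2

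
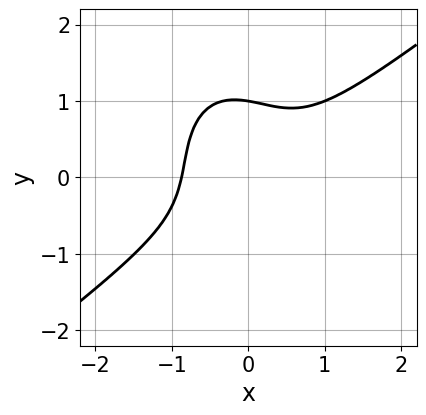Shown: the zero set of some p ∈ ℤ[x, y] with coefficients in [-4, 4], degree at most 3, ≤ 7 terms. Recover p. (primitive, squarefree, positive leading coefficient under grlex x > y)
1. Degree: the shape is more complex than any degree-2 curve, so deg p = 3.
2. From the visible intercepts: it crosses the y-axis at the gridline y = 1.
3. Solving for integer coefficients yields p as stated.

3*x^3 - 2*x^2*y - x*y^2 - 2*y^3 + 2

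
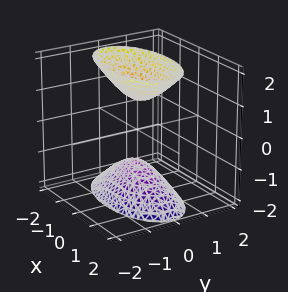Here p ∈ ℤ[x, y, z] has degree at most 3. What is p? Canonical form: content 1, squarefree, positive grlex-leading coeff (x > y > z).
x^2 + 3*y^2 - z^2 + 1

I count 2 distinct pieces.
deg p = 2.
Symmetries: the x ↦ −x reflection is a symmetry, so x appears only in even powers; the z ↦ −z reflection is a symmetry, so z appears only in even powers; mirror symmetry y ↦ −y ⇒ only even powers of y.
Observable constraints: among the integer gridlines, it crosses the z-axis at z ∈ {-1, 1}; the surface avoids every integer y-axis point in the box; no x-intercept at any integer in the box.
Matching integer coefficients to the picture gives p.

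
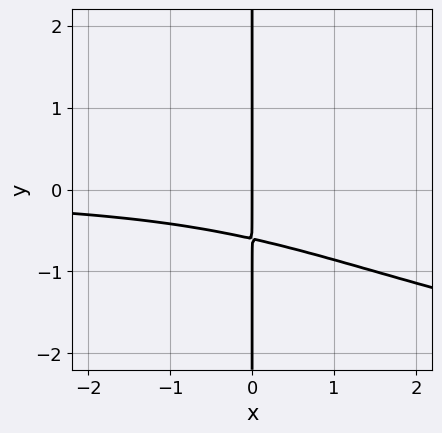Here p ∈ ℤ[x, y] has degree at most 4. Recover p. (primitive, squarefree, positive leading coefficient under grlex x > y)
2*x*y^3 - 2*x^2*y - x*y^2 + 2*x*y + 2*x

First, the degree is 4 — a generic line meets the curve in up to 4 points.
Next, from the visible intercepts: it meets the x-axis at x = 0 (among the integer gridlines); the visible y-axis segment lies entirely on the curve.
Finally, matching integer coefficients to the picture gives p.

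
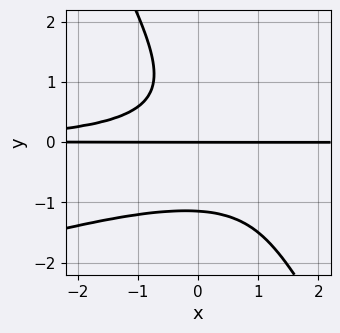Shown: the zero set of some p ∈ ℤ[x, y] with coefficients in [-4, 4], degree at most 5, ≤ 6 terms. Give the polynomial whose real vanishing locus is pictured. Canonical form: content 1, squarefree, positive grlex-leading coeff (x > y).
x^2*y^2 - 3*x*y^3 - 2*y^4 - 3*x*y^2 - 3*y

1. deg p = 4. A generic line meets the curve in up to 4 points.
2. Observable constraints: every point of the x-axis in the box is on the curve; one y-axis crossing is at y = 0.
3. Fitting integer coefficients to these (and the overall shape) gives p.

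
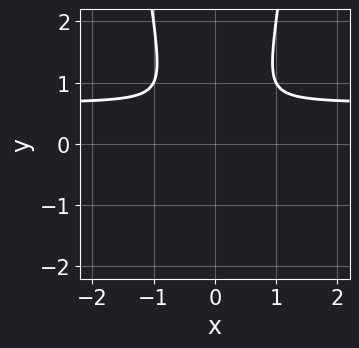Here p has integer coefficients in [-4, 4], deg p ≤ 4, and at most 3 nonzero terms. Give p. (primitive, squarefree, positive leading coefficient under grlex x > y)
3*x^2*y - 2*x^2 - y^2

Degree: the shape is more complex than any degree-2 curve, so deg p = 3.
Symmetries: the x ↦ −x reflection is a symmetry, so x appears only in even powers.
Together with the visible shape, these determine p as stated.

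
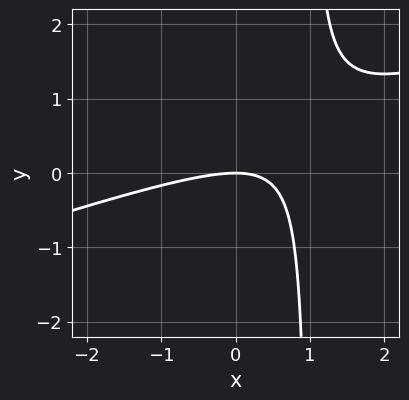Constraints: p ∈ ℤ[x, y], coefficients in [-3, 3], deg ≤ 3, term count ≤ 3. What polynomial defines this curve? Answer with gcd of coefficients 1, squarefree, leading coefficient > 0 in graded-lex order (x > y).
(a) deg p = 2. The shape is more complex than any degree-1 curve.
(b) From the axis intercepts and sections: it meets the y-axis at y = 0 (among the integer gridlines); it meets the x-axis at x = 0 (among the integer gridlines).
(c) The integer polynomial consistent with all of this is the stated p.

x^2 - 3*x*y + 3*y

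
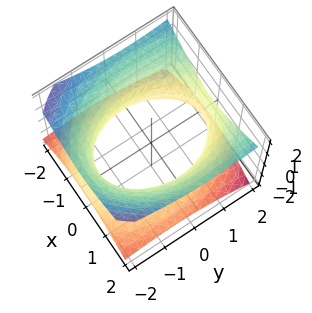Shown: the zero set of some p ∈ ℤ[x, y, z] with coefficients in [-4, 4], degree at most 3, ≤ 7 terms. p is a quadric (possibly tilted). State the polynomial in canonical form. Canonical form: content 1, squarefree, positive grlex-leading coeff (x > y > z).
2*x^2 + y^2 - y*z - 3*z^2 - 3

1. The degree is 2 — the shape is more complex than any degree-1 surface.
2. From the axis intercepts and sections: the surface avoids every integer z-axis point in the box.
3. These observations pin down the coefficients.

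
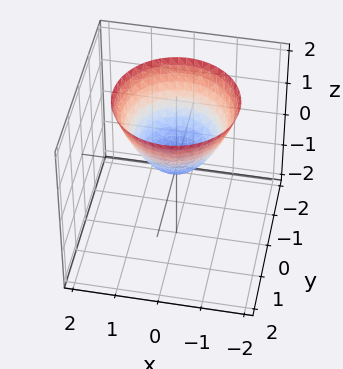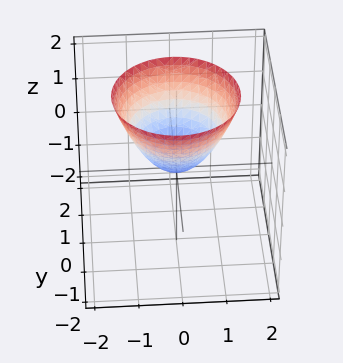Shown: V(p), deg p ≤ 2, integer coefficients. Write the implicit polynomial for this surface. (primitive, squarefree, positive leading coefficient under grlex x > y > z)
x^2 + y^2 - z

First, the degree is 2 — a single bowl opening along one axis; a quadric.
Then, symmetries: rotational symmetry about the z-axis ⇒ p depends on x, y only through x² + y².
Next, against the integer gridlines: a circular section at z = 2 has radius between 1 and 2; it crosses the y-axis at the gridline y = 0; one z-axis crossing is at z = 0.
Finally, fitting integer coefficients to these (and the overall shape) gives p.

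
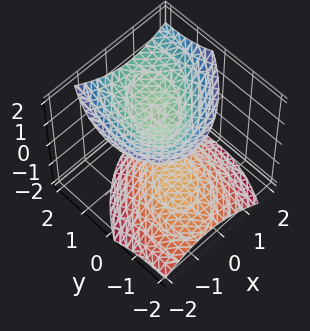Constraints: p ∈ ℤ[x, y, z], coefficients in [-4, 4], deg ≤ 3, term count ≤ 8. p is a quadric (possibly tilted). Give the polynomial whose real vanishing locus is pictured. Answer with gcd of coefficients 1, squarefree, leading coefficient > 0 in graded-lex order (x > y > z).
1. There are 2 components. They look like related sheets of one shape, so recover p as a whole.
2. The degree is 2 — no degree-1 surface has this shape.
3. Checking where it meets the axes: no x-intercept at any integer in the box; it misses every integer gridline on the y-axis.
4. Putting this together gives p.

3*x^2 - 2*x*y + 2*y^2 - 2*y*z - 3*z^2 + 2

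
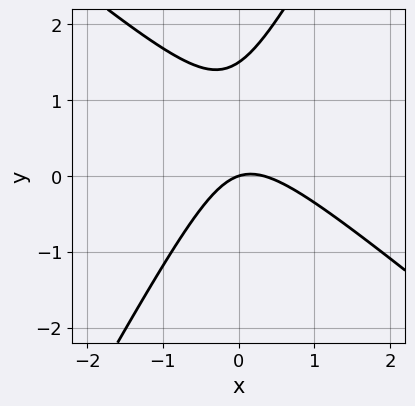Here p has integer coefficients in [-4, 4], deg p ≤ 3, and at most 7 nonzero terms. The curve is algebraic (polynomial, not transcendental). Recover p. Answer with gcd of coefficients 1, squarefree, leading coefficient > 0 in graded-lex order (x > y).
First, degree: a generic line meets the curve in up to 2 points, so deg p = 2.
Next, checking where it meets the axes: it crosses the y-axis at the gridline y = 0; it meets the x-axis at x = 0 (among the integer gridlines).
Finally, these observations pin down the coefficients.

3*x^2 + 2*x*y - 2*y^2 - x + 3*y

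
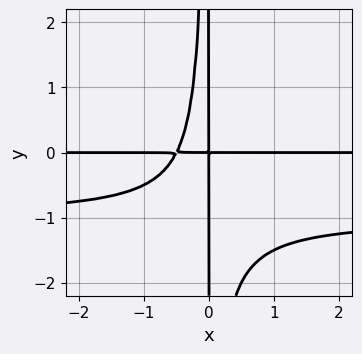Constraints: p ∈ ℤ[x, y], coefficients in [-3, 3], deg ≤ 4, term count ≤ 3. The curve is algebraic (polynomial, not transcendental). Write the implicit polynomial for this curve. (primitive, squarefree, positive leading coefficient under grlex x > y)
1. deg p = 4.
2. Observable constraints: every point of the x-axis in the box is on the curve; the visible y-axis segment lies entirely on the curve.
3. Assembling these constraints gives the stated polynomial.

2*x^2*y^2 + 2*x^2*y + x*y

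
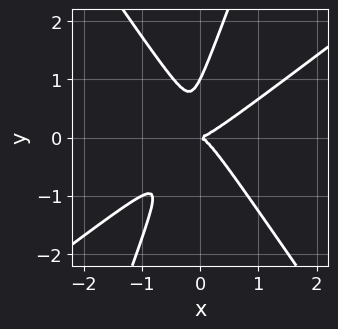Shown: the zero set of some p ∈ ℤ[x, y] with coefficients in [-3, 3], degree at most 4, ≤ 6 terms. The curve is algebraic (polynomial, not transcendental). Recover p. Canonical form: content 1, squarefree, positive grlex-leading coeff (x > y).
3*x^3 - 3*x^2*y - 2*x*y^2 + y^3 - y^2

The degree is 3 — no degree-2 curve has this shape.
From the visible intercepts: among the integer gridlines, it crosses the y-axis at y ∈ {0, 1}; it meets the x-axis at x = 0 (among the integer gridlines).
Fitting integer coefficients to these (and the overall shape) gives p.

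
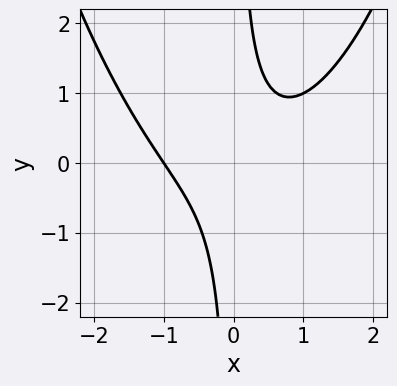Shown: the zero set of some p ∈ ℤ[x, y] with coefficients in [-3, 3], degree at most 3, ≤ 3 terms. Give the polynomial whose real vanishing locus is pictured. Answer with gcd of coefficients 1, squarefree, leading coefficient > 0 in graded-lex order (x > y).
deg p = 3. The shape is more complex than any degree-2 curve.
From the axis intercepts and sections: one x-axis crossing is at x = -1; it misses every integer gridline on the y-axis.
The integer polynomial consistent with all of this is the stated p.

x^3 - 2*x*y + 1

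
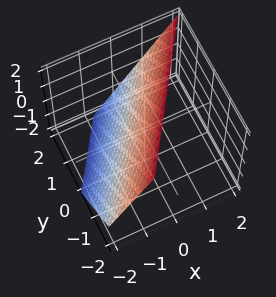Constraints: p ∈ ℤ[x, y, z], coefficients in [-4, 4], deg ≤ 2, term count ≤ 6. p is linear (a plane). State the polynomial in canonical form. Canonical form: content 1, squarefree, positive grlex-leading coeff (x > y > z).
3*x - 2*y - 2*z + 2

First, degree: every cross-section is a straight line — this is a plane, so deg p = 1.
Then, reading off the gridlines: it crosses the y-axis at the gridline y = 1; it meets the z-axis at z = 1 (among the integer gridlines).
Finally, together with the visible shape, these determine p as stated.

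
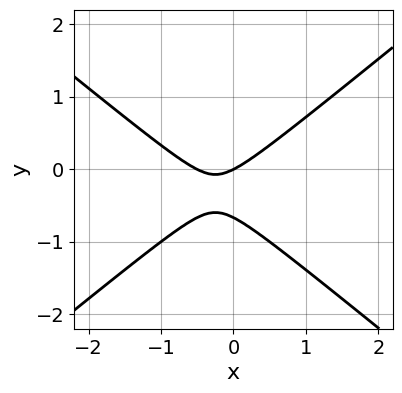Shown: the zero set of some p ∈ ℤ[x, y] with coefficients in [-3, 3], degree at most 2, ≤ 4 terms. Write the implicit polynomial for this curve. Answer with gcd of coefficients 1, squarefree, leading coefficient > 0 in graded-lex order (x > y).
2*x^2 - 3*y^2 + x - 2*y

(a) The degree is 2 — the shape is more complex than any degree-1 curve.
(b) Against the integer gridlines: one y-axis crossing is at y = 0; it meets the x-axis at x = 0 (among the integer gridlines).
(c) Together with the visible shape, these determine p as stated.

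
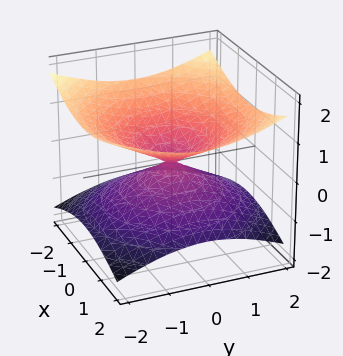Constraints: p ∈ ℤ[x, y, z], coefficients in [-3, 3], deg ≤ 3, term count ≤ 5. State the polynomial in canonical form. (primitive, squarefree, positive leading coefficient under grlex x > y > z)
x^2 + y^2 - 3*z^2

First, deg p = 2. Two nappes meeting at a single point; a quadric.
Next, symmetries: every cross-section ⟂ z is a circle, so x, y appear only via x² + y²; the z ↦ −z reflection is a symmetry, so z appears only in even powers.
Then, checking where it meets the axes: one z-axis crossing is at z = 0; a circular section at z = -1 has radius between 1 and 2; it meets the x-axis at x = 0 (among the integer gridlines); it meets the y-axis at y = 0 (among the integer gridlines).
Finally, matching integer coefficients to the picture gives p.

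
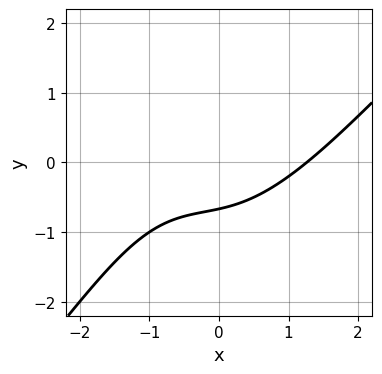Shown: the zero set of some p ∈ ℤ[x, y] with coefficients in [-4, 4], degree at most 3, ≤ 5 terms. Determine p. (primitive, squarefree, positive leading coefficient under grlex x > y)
x^3 - x^2*y - x*y - 3*y - 2

First, degree: no degree-2 curve has this shape, so deg p = 3.
Finally, matching integer coefficients to the picture gives p.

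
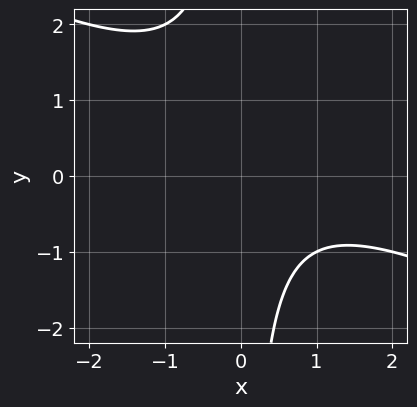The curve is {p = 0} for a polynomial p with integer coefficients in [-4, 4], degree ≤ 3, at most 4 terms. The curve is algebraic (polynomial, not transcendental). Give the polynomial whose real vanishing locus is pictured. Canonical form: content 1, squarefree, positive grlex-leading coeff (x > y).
Degree: a generic line meets the curve in up to 2 points, so deg p = 2.
From the visible intercepts: the curve avoids every integer y-axis point in the box; no x-intercept at any integer in the box.
Fitting integer coefficients to these (and the overall shape) gives p.

x^2 + 2*x*y - x + 2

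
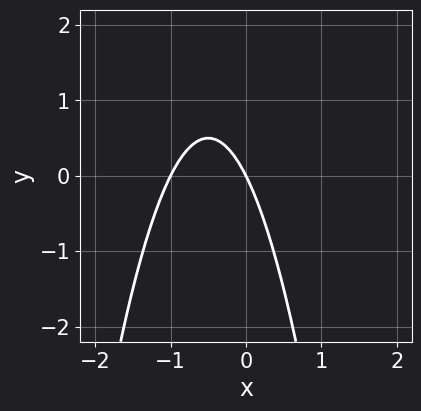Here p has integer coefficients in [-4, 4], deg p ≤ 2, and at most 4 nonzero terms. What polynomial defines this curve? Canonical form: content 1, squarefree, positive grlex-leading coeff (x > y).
1. The degree is 2 — no degree-1 curve has this shape.
2. Against the integer gridlines: the x-axis gridline crossings are at x ∈ {-1, 0}; one y-axis crossing is at y = 0.
3. Putting this together gives p.

2*x^2 + 2*x + y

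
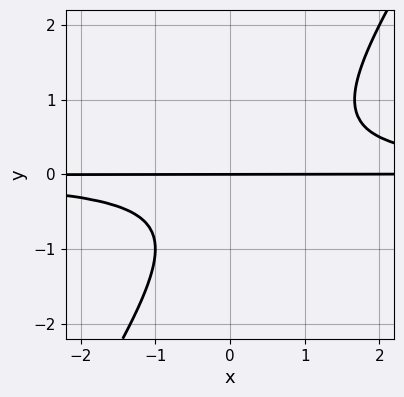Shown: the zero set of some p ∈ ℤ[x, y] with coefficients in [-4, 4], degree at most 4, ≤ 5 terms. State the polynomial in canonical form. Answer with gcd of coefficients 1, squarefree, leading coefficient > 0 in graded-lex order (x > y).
(a) The degree is 3 — no degree-2 curve has this shape.
(b) Observable constraints: one y-axis crossing is at y = 0; every point of the x-axis in the box is on the curve.
(c) Putting this together gives p.

3*x*y^2 - 2*y^3 - y^2 - 2*y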